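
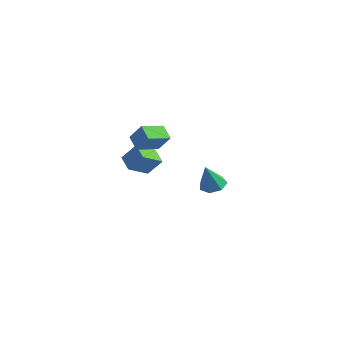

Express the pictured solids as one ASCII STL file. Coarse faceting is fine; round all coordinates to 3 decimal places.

solid 
facet normal 0.097 0.313 -0.945
outer loop
vertex 4.781 -0.839 2.775
vertex 4.083 -1.221 2.577
vertex 4.187 -0.452 2.842
endloop
endfacet
facet normal 0.461 0.593 0.661
outer loop
vertex 4.781 -0.839 2.775
vertex 4.187 -0.452 2.842
vertex 3.917 -1.759 4.203
endloop
endfacet
facet normal 0.096 0.313 -0.945
outer loop
vertex 4.187 -0.452 2.842
vertex 4.083 -1.221 2.577
vertex 3.515 -0.645 2.71
endloop
endfacet
facet normal -0.327 0.713 0.620
outer loop
vertex 4.187 -0.452 2.842
vertex 3.515 -0.645 2.71
vertex 3.917 -1.759 4.203
endloop
endfacet
facet normal 0.096 0.313 -0.945
outer loop
vertex 3.515 -0.645 2.71
vertex 4.083 -1.221 2.577
vertex 3.27 -1.271 2.478
endloop
endfacet
facet normal -0.896 0.205 0.394
outer loop
vertex 3.515 -0.645 2.71
vertex 3.27 -1.271 2.478
vertex 3.917 -1.759 4.203
endloop
endfacet
facet normal 0.096 0.312 -0.945
outer loop
vertex 3.27 -1.271 2.478
vertex 4.083 -1.221 2.577
vertex 3.637 -1.86 2.321
endloop
endfacet
facet normal -0.820 -0.552 0.152
outer loop
vertex 3.27 -1.271 2.478
vertex 3.637 -1.86 2.321
vertex 3.917 -1.759 4.203
endloop
endfacet
facet normal 0.095 0.312 -0.945
outer loop
vertex 3.637 -1.86 2.321
vertex 4.083 -1.221 2.577
vertex 4.34 -1.968 2.356
endloop
endfacet
facet normal -0.155 -0.985 0.076
outer loop
vertex 3.637 -1.86 2.321
vertex 4.34 -1.968 2.356
vertex 3.917 -1.759 4.203
endloop
endfacet
facet normal 0.096 0.313 -0.945
outer loop
vertex 4.34 -1.968 2.356
vertex 4.083 -1.221 2.577
vertex 4.848 -1.514 2.558
endloop
endfacet
facet normal 0.598 -0.769 0.224
outer loop
vertex 4.34 -1.968 2.356
vertex 4.848 -1.514 2.558
vertex 3.917 -1.759 4.203
endloop
endfacet
facet normal 0.097 0.313 -0.945
outer loop
vertex 4.848 -1.514 2.558
vertex 4.083 -1.221 2.577
vertex 4.781 -0.839 2.775
endloop
endfacet
facet normal 0.873 -0.069 0.484
outer loop
vertex 4.848 -1.514 2.558
vertex 4.781 -0.839 2.775
vertex 3.917 -1.759 4.203
endloop
endfacet
facet normal -0.568 -0.084 -0.819
outer loop
vertex -3.805 1.652 2.336
vertex -3.284 3.152 1.82
vertex -2.952 1.169 1.794
endloop
endfacet
facet normal -0.312 -0.898 0.310
outer loop
vertex -2.156 1.288 2.94
vertex -3.805 1.652 2.336
vertex -2.952 1.169 1.794
endloop
endfacet
facet normal -0.568 -0.084 -0.819
outer loop
vertex -2.952 1.169 1.794
vertex -3.284 3.152 1.82
vertex -2.431 2.669 1.278
endloop
endfacet
facet normal 0.761 -0.431 -0.484
outer loop
vertex -2.431 2.669 1.278
vertex -2.156 1.288 2.94
vertex -2.952 1.169 1.794
endloop
endfacet
facet normal -0.761 0.431 0.484
outer loop
vertex -3.805 1.652 2.336
vertex -2.488 3.271 2.966
vertex -3.284 3.152 1.82
endloop
endfacet
facet normal -0.312 -0.898 0.310
outer loop
vertex -3.009 1.771 3.482
vertex -3.805 1.652 2.336
vertex -2.156 1.288 2.94
endloop
endfacet
facet normal -0.761 0.431 0.484
outer loop
vertex -3.009 1.771 3.482
vertex -2.488 3.271 2.966
vertex -3.805 1.652 2.336
endloop
endfacet
facet normal 0.312 0.898 -0.310
outer loop
vertex -3.284 3.152 1.82
vertex -2.488 3.271 2.966
vertex -2.431 2.669 1.278
endloop
endfacet
facet normal 0.761 -0.431 -0.484
outer loop
vertex -1.635 2.788 2.424
vertex -2.156 1.288 2.94
vertex -2.431 2.669 1.278
endloop
endfacet
facet normal 0.312 0.898 -0.310
outer loop
vertex -2.431 2.669 1.278
vertex -2.488 3.271 2.966
vertex -1.635 2.788 2.424
endloop
endfacet
facet normal 0.568 0.084 0.819
outer loop
vertex -1.635 2.788 2.424
vertex -3.009 1.771 3.482
vertex -2.156 1.288 2.94
endloop
endfacet
facet normal 0.568 0.084 0.819
outer loop
vertex -2.488 3.271 2.966
vertex -3.009 1.771 3.482
vertex -1.635 2.788 2.424
endloop
endfacet
facet normal -0.533 -0.334 -0.777
outer loop
vertex -3.942 1.681 -0.535
vertex -4.892 2.279 -0.14
vertex -3.475 3.013 -1.428
endloop
endfacet
facet normal 0.798 -0.502 -0.332
outer loop
vertex -2.728 3.481 -0.34
vertex -3.942 1.681 -0.535
vertex -3.475 3.013 -1.428
endloop
endfacet
facet normal -0.533 -0.334 -0.777
outer loop
vertex -3.475 3.013 -1.428
vertex -4.892 2.279 -0.14
vertex -4.425 3.611 -1.033
endloop
endfacet
facet normal 0.280 0.797 -0.535
outer loop
vertex -4.425 3.611 -1.033
vertex -2.728 3.481 -0.34
vertex -3.475 3.013 -1.428
endloop
endfacet
facet normal -0.280 -0.797 0.535
outer loop
vertex -3.942 1.681 -0.535
vertex -4.145 2.747 0.948
vertex -4.892 2.279 -0.14
endloop
endfacet
facet normal 0.798 -0.502 -0.332
outer loop
vertex -3.195 2.149 0.553
vertex -3.942 1.681 -0.535
vertex -2.728 3.481 -0.34
endloop
endfacet
facet normal -0.280 -0.797 0.535
outer loop
vertex -3.195 2.149 0.553
vertex -4.145 2.747 0.948
vertex -3.942 1.681 -0.535
endloop
endfacet
facet normal -0.798 0.502 0.332
outer loop
vertex -4.892 2.279 -0.14
vertex -4.145 2.747 0.948
vertex -4.425 3.611 -1.033
endloop
endfacet
facet normal 0.280 0.797 -0.535
outer loop
vertex -3.678 4.079 0.055
vertex -2.728 3.481 -0.34
vertex -4.425 3.611 -1.033
endloop
endfacet
facet normal -0.798 0.502 0.332
outer loop
vertex -4.425 3.611 -1.033
vertex -4.145 2.747 0.948
vertex -3.678 4.079 0.055
endloop
endfacet
facet normal 0.533 0.334 0.777
outer loop
vertex -3.678 4.079 0.055
vertex -3.195 2.149 0.553
vertex -2.728 3.481 -0.34
endloop
endfacet
facet normal 0.533 0.334 0.777
outer loop
vertex -4.145 2.747 0.948
vertex -3.195 2.149 0.553
vertex -3.678 4.079 0.055
endloop
endfacet

endsolid


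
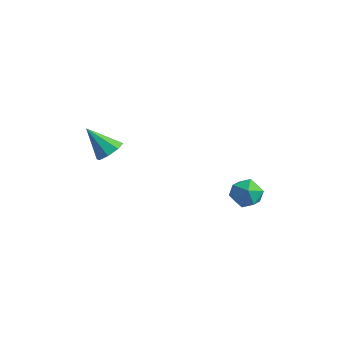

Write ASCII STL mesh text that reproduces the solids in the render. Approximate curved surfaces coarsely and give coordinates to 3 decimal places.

solid 
facet normal 0.600 0.292 -0.744
outer loop
vertex -2.236 -2.833 2.53
vertex -2.939 -2.772 1.987
vertex -2.522 -2.215 2.542
endloop
endfacet
facet normal 0.397 0.166 0.903
outer loop
vertex -2.236 -2.833 2.53
vertex -2.522 -2.215 2.542
vertex -4.121 -3.348 3.453
endloop
endfacet
facet normal 0.600 0.293 -0.745
outer loop
vertex -2.522 -2.215 2.542
vertex -2.939 -2.772 1.987
vertex -3.052 -1.923 2.23
endloop
endfacet
facet normal -0.060 0.676 0.735
outer loop
vertex -2.522 -2.215 2.542
vertex -3.052 -1.923 2.23
vertex -4.121 -3.348 3.453
endloop
endfacet
facet normal 0.601 0.293 -0.744
outer loop
vertex -3.052 -1.923 2.23
vertex -2.939 -2.772 1.987
vertex -3.515 -2.128 1.775
endloop
endfacet
facet normal -0.619 0.725 0.303
outer loop
vertex -3.052 -1.923 2.23
vertex -3.515 -2.128 1.775
vertex -4.121 -3.348 3.453
endloop
endfacet
facet normal 0.601 0.293 -0.744
outer loop
vertex -3.515 -2.128 1.775
vertex -2.939 -2.772 1.987
vertex -3.641 -2.71 1.444
endloop
endfacet
facet normal -0.949 0.283 -0.137
outer loop
vertex -3.515 -2.128 1.775
vertex -3.641 -2.71 1.444
vertex -4.121 -3.348 3.453
endloop
endfacet
facet normal 0.601 0.293 -0.744
outer loop
vertex -3.641 -2.71 1.444
vertex -2.939 -2.772 1.987
vertex -3.355 -3.328 1.432
endloop
endfacet
facet normal -0.859 -0.391 -0.330
outer loop
vertex -3.641 -2.71 1.444
vertex -3.355 -3.328 1.432
vertex -4.121 -3.348 3.453
endloop
endfacet
facet normal 0.601 0.293 -0.744
outer loop
vertex -3.355 -3.328 1.432
vertex -2.939 -2.772 1.987
vertex -2.825 -3.62 1.745
endloop
endfacet
facet normal -0.402 -0.902 -0.161
outer loop
vertex -3.355 -3.328 1.432
vertex -2.825 -3.62 1.745
vertex -4.121 -3.348 3.453
endloop
endfacet
facet normal 0.600 0.293 -0.744
outer loop
vertex -2.825 -3.62 1.745
vertex -2.939 -2.772 1.987
vertex -2.362 -3.415 2.199
endloop
endfacet
facet normal 0.156 -0.950 0.270
outer loop
vertex -2.825 -3.62 1.745
vertex -2.362 -3.415 2.199
vertex -4.121 -3.348 3.453
endloop
endfacet
facet normal 0.600 0.293 -0.744
outer loop
vertex -2.362 -3.415 2.199
vertex -2.939 -2.772 1.987
vertex -2.236 -2.833 2.53
endloop
endfacet
facet normal 0.487 -0.509 0.710
outer loop
vertex -2.362 -3.415 2.199
vertex -2.236 -2.833 2.53
vertex -4.121 -3.348 3.453
endloop
endfacet
facet normal 0.278 0.781 0.559
outer loop
vertex 3.624 1.563 0.476
vertex 3.66 0.967 1.29
vertex 4.481 1.087 0.715
endloop
endfacet
facet normal 0.506 0.855 -0.112
outer loop
vertex 3.624 1.563 0.476
vertex 4.481 1.087 0.715
vertex 4.183 1.137 -0.248
endloop
endfacet
facet normal -0.064 0.838 -0.542
outer loop
vertex 3.624 1.563 0.476
vertex 4.183 1.137 -0.248
vertex 3.178 1.047 -0.269
endloop
endfacet
facet normal -0.644 0.753 -0.136
outer loop
vertex 3.624 1.563 0.476
vertex 3.178 1.047 -0.269
vertex 2.855 0.942 0.682
endloop
endfacet
facet normal -0.434 0.718 0.545
outer loop
vertex 3.624 1.563 0.476
vertex 2.855 0.942 0.682
vertex 3.66 0.967 1.29
endloop
endfacet
facet normal 0.917 0.294 -0.269
outer loop
vertex 4.183 1.137 -0.248
vertex 4.481 1.087 0.715
vertex 4.565 0.278 0.118
endloop
endfacet
facet normal 0.548 0.174 0.818
outer loop
vertex 4.481 1.087 0.715
vertex 3.66 0.967 1.29
vertex 4.242 0.173 1.069
endloop
endfacet
facet normal -0.603 0.071 0.795
outer loop
vertex 3.66 0.967 1.29
vertex 2.855 0.942 0.682
vertex 3.237 0.083 1.048
endloop
endfacet
facet normal -0.943 0.128 -0.306
outer loop
vertex 2.855 0.942 0.682
vertex 3.178 1.047 -0.269
vertex 2.939 0.133 0.085
endloop
endfacet
facet normal -0.004 0.266 -0.964
outer loop
vertex 3.178 1.047 -0.269
vertex 4.183 1.137 -0.248
vertex 3.76 0.253 -0.49
endloop
endfacet
facet normal 0.644 -0.753 0.136
outer loop
vertex 3.796 -0.343 0.324
vertex 4.565 0.278 0.118
vertex 4.242 0.173 1.069
endloop
endfacet
facet normal 0.064 -0.838 0.542
outer loop
vertex 3.796 -0.343 0.324
vertex 4.242 0.173 1.069
vertex 3.237 0.083 1.048
endloop
endfacet
facet normal -0.506 -0.855 0.112
outer loop
vertex 3.796 -0.343 0.324
vertex 3.237 0.083 1.048
vertex 2.939 0.133 0.085
endloop
endfacet
facet normal -0.278 -0.781 -0.559
outer loop
vertex 3.796 -0.343 0.324
vertex 2.939 0.133 0.085
vertex 3.76 0.253 -0.49
endloop
endfacet
facet normal 0.434 -0.718 -0.545
outer loop
vertex 3.796 -0.343 0.324
vertex 3.76 0.253 -0.49
vertex 4.565 0.278 0.118
endloop
endfacet
facet normal 0.943 -0.128 0.306
outer loop
vertex 4.242 0.173 1.069
vertex 4.565 0.278 0.118
vertex 4.481 1.087 0.715
endloop
endfacet
facet normal 0.004 -0.266 0.964
outer loop
vertex 3.237 0.083 1.048
vertex 4.242 0.173 1.069
vertex 3.66 0.967 1.29
endloop
endfacet
facet normal -0.917 -0.294 0.269
outer loop
vertex 2.939 0.133 0.085
vertex 3.237 0.083 1.048
vertex 2.855 0.942 0.682
endloop
endfacet
facet normal -0.548 -0.174 -0.818
outer loop
vertex 3.76 0.253 -0.49
vertex 2.939 0.133 0.085
vertex 3.178 1.047 -0.269
endloop
endfacet
facet normal 0.603 -0.071 -0.795
outer loop
vertex 4.565 0.278 0.118
vertex 3.76 0.253 -0.49
vertex 4.183 1.137 -0.248
endloop
endfacet

endsolid


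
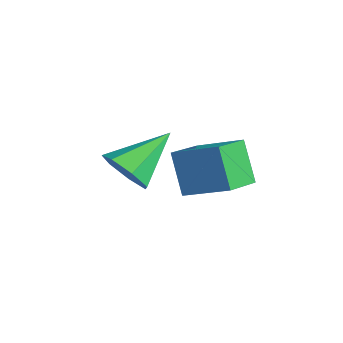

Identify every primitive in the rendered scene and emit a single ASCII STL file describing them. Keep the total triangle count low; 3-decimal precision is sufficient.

solid 
facet normal 0.205 -0.821 -0.534
outer loop
vertex -0.343 -0.356 2.588
vertex -1.188 -0.693 2.782
vertex -0.925 -0.161 2.065
endloop
endfacet
facet normal 0.529 0.796 -0.292
outer loop
vertex -0.343 -0.356 2.588
vertex -0.925 -0.161 2.065
vertex -1.592 0.933 3.838
endloop
endfacet
facet normal 0.205 -0.821 -0.534
outer loop
vertex -0.925 -0.161 2.065
vertex -1.188 -0.693 2.782
vertex -1.706 -0.367 2.082
endloop
endfacet
facet normal -0.221 0.791 -0.571
outer loop
vertex -0.925 -0.161 2.065
vertex -1.706 -0.367 2.082
vertex -1.592 0.933 3.838
endloop
endfacet
facet normal 0.204 -0.821 -0.533
outer loop
vertex -1.706 -0.367 2.082
vertex -1.188 -0.693 2.782
vertex -2.096 -0.817 2.626
endloop
endfacet
facet normal -0.863 0.431 -0.263
outer loop
vertex -1.706 -0.367 2.082
vertex -2.096 -0.817 2.626
vertex -1.592 0.933 3.838
endloop
endfacet
facet normal 0.204 -0.821 -0.534
outer loop
vertex -2.096 -0.817 2.626
vertex -1.188 -0.693 2.782
vertex -1.802 -1.174 3.287
endloop
endfacet
facet normal -0.916 -0.013 0.400
outer loop
vertex -2.096 -0.817 2.626
vertex -1.802 -1.174 3.287
vertex -1.592 0.933 3.838
endloop
endfacet
facet normal 0.204 -0.821 -0.533
outer loop
vertex -1.802 -1.174 3.287
vertex -1.188 -0.693 2.782
vertex -1.045 -1.168 3.568
endloop
endfacet
facet normal -0.339 -0.206 0.918
outer loop
vertex -1.802 -1.174 3.287
vertex -1.045 -1.168 3.568
vertex -1.592 0.933 3.838
endloop
endfacet
facet normal 0.205 -0.821 -0.533
outer loop
vertex -1.045 -1.168 3.568
vertex -1.188 -0.693 2.782
vertex -0.396 -0.804 3.257
endloop
endfacet
facet normal 0.433 -0.003 0.901
outer loop
vertex -1.045 -1.168 3.568
vertex -0.396 -0.804 3.257
vertex -1.592 0.933 3.838
endloop
endfacet
facet normal 0.205 -0.821 -0.533
outer loop
vertex -0.396 -0.804 3.257
vertex -1.188 -0.693 2.782
vertex -0.343 -0.356 2.588
endloop
endfacet
facet normal 0.820 0.443 0.362
outer loop
vertex -0.396 -0.804 3.257
vertex -0.343 -0.356 2.588
vertex -1.592 0.933 3.838
endloop
endfacet
facet normal -0.517 -0.001 0.856
outer loop
vertex -1.973 2.698 2.518
vertex -2.69 3.906 2.086
vertex -3.239 1.673 1.752
endloop
endfacet
facet normal 0.488 -0.822 0.294
outer loop
vertex -2.37 1.674 0.314
vertex -1.973 2.698 2.518
vertex -3.239 1.673 1.752
endloop
endfacet
facet normal -0.517 -0.001 0.856
outer loop
vertex -3.239 1.673 1.752
vertex -2.69 3.906 2.086
vertex -3.956 2.881 1.32
endloop
endfacet
facet normal -0.703 -0.570 -0.425
outer loop
vertex -3.956 2.881 1.32
vertex -2.37 1.674 0.314
vertex -3.239 1.673 1.752
endloop
endfacet
facet normal 0.703 0.570 0.425
outer loop
vertex -1.973 2.698 2.518
vertex -1.821 3.907 0.648
vertex -2.69 3.906 2.086
endloop
endfacet
facet normal 0.488 -0.822 0.294
outer loop
vertex -1.104 2.699 1.08
vertex -1.973 2.698 2.518
vertex -2.37 1.674 0.314
endloop
endfacet
facet normal 0.703 0.570 0.425
outer loop
vertex -1.104 2.699 1.08
vertex -1.821 3.907 0.648
vertex -1.973 2.698 2.518
endloop
endfacet
facet normal -0.488 0.822 -0.294
outer loop
vertex -2.69 3.906 2.086
vertex -1.821 3.907 0.648
vertex -3.956 2.881 1.32
endloop
endfacet
facet normal -0.703 -0.570 -0.425
outer loop
vertex -3.087 2.882 -0.118
vertex -2.37 1.674 0.314
vertex -3.956 2.881 1.32
endloop
endfacet
facet normal -0.488 0.822 -0.294
outer loop
vertex -3.956 2.881 1.32
vertex -1.821 3.907 0.648
vertex -3.087 2.882 -0.118
endloop
endfacet
facet normal 0.517 0.001 -0.856
outer loop
vertex -3.087 2.882 -0.118
vertex -1.104 2.699 1.08
vertex -2.37 1.674 0.314
endloop
endfacet
facet normal 0.517 0.001 -0.856
outer loop
vertex -1.821 3.907 0.648
vertex -1.104 2.699 1.08
vertex -3.087 2.882 -0.118
endloop
endfacet

endsolid


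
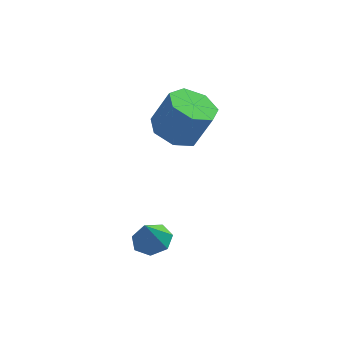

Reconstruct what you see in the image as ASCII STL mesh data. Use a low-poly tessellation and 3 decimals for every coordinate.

solid 
facet normal -0.420 0.030 -0.907
outer loop
vertex -1.155 1.387 -1.828
vertex -2.115 1.306 -1.386
vertex -1.564 2.183 -1.612
endloop
endfacet
facet normal 0.791 0.501 -0.350
outer loop
vertex -1.155 1.387 -1.828
vertex -1.564 2.183 -1.612
vertex -0.445 1.336 -0.295
endloop
endfacet
facet normal 0.791 0.502 -0.349
outer loop
vertex -0.445 1.336 -0.295
vertex -1.564 2.183 -1.612
vertex -0.854 2.131 -0.079
endloop
endfacet
facet normal 0.419 -0.031 0.907
outer loop
vertex -0.445 1.336 -0.295
vertex -0.854 2.131 -0.079
vertex -1.405 1.254 0.146
endloop
endfacet
facet normal -0.420 0.030 -0.907
outer loop
vertex -1.564 2.183 -1.612
vertex -2.115 1.306 -1.386
vertex -2.388 2.317 -1.226
endloop
endfacet
facet normal 0.145 0.989 -0.034
outer loop
vertex -1.564 2.183 -1.612
vertex -2.388 2.317 -1.226
vertex -0.854 2.131 -0.079
endloop
endfacet
facet normal 0.146 0.989 -0.035
outer loop
vertex -0.854 2.131 -0.079
vertex -2.388 2.317 -1.226
vertex -1.678 2.266 0.307
endloop
endfacet
facet normal 0.420 -0.031 0.907
outer loop
vertex -0.854 2.131 -0.079
vertex -1.678 2.266 0.307
vertex -1.405 1.254 0.146
endloop
endfacet
facet normal -0.420 0.030 -0.907
outer loop
vertex -2.388 2.317 -1.226
vertex -2.115 1.306 -1.386
vertex -3.006 1.69 -0.961
endloop
endfacet
facet normal -0.610 0.731 0.307
outer loop
vertex -2.388 2.317 -1.226
vertex -3.006 1.69 -0.961
vertex -1.678 2.266 0.307
endloop
endfacet
facet normal -0.610 0.731 0.307
outer loop
vertex -1.678 2.266 0.307
vertex -3.006 1.69 -0.961
vertex -2.296 1.639 0.572
endloop
endfacet
facet normal 0.420 -0.031 0.907
outer loop
vertex -1.678 2.266 0.307
vertex -2.296 1.639 0.572
vertex -1.405 1.254 0.146
endloop
endfacet
facet normal -0.420 0.031 -0.907
outer loop
vertex -3.006 1.69 -0.961
vertex -2.115 1.306 -1.386
vertex -2.954 0.774 -1.016
endloop
endfacet
facet normal -0.906 -0.076 0.417
outer loop
vertex -3.006 1.69 -0.961
vertex -2.954 0.774 -1.016
vertex -2.296 1.639 0.572
endloop
endfacet
facet normal -0.906 -0.076 0.417
outer loop
vertex -2.296 1.639 0.572
vertex -2.954 0.774 -1.016
vertex -2.244 0.722 0.517
endloop
endfacet
facet normal 0.420 -0.031 0.907
outer loop
vertex -2.296 1.639 0.572
vertex -2.244 0.722 0.517
vertex -1.405 1.254 0.146
endloop
endfacet
facet normal -0.419 0.030 -0.907
outer loop
vertex -2.954 0.774 -1.016
vertex -2.115 1.306 -1.386
vertex -2.269 0.258 -1.35
endloop
endfacet
facet normal -0.520 -0.827 0.213
outer loop
vertex -2.954 0.774 -1.016
vertex -2.269 0.258 -1.35
vertex -2.244 0.722 0.517
endloop
endfacet
facet normal -0.520 -0.827 0.213
outer loop
vertex -2.244 0.722 0.517
vertex -2.269 0.258 -1.35
vertex -1.559 0.206 0.183
endloop
endfacet
facet normal 0.420 -0.030 0.907
outer loop
vertex -2.244 0.722 0.517
vertex -1.559 0.206 0.183
vertex -1.405 1.254 0.146
endloop
endfacet
facet normal -0.421 0.031 -0.907
outer loop
vertex -2.269 0.258 -1.35
vertex -2.115 1.306 -1.386
vertex -1.469 0.531 -1.712
endloop
endfacet
facet normal 0.257 -0.954 -0.151
outer loop
vertex -2.269 0.258 -1.35
vertex -1.469 0.531 -1.712
vertex -1.559 0.206 0.183
endloop
endfacet
facet normal 0.257 -0.954 -0.151
outer loop
vertex -1.559 0.206 0.183
vertex -1.469 0.531 -1.712
vertex -0.759 0.479 -0.179
endloop
endfacet
facet normal 0.420 -0.030 0.907
outer loop
vertex -1.559 0.206 0.183
vertex -0.759 0.479 -0.179
vertex -1.405 1.254 0.146
endloop
endfacet
facet normal -0.420 0.031 -0.907
outer loop
vertex -1.469 0.531 -1.712
vertex -2.115 1.306 -1.386
vertex -1.155 1.387 -1.828
endloop
endfacet
facet normal 0.841 -0.363 -0.402
outer loop
vertex -1.469 0.531 -1.712
vertex -1.155 1.387 -1.828
vertex -0.759 0.479 -0.179
endloop
endfacet
facet normal 0.841 -0.363 -0.402
outer loop
vertex -0.759 0.479 -0.179
vertex -1.155 1.387 -1.828
vertex -0.445 1.336 -0.295
endloop
endfacet
facet normal 0.419 -0.031 0.907
outer loop
vertex -0.759 0.479 -0.179
vertex -0.445 1.336 -0.295
vertex -1.405 1.254 0.146
endloop
endfacet
facet normal 0.225 0.257 -0.940
outer loop
vertex -2.821 -3.785 -3.81
vertex -3.343 -3.193 -3.773
vertex -2.575 -3.185 -3.587
endloop
endfacet
facet normal 0.669 -0.484 0.564
outer loop
vertex -2.821 -3.785 -3.81
vertex -2.575 -3.185 -3.587
vertex -3.617 -3.507 -2.627
endloop
endfacet
facet normal 0.225 0.257 -0.940
outer loop
vertex -2.575 -3.185 -3.587
vertex -3.343 -3.193 -3.773
vertex -2.907 -2.591 -3.504
endloop
endfacet
facet normal 0.617 0.240 0.750
outer loop
vertex -2.575 -3.185 -3.587
vertex -2.907 -2.591 -3.504
vertex -3.617 -3.507 -2.627
endloop
endfacet
facet normal 0.225 0.257 -0.940
outer loop
vertex -2.907 -2.591 -3.504
vertex -3.343 -3.193 -3.773
vertex -3.568 -2.451 -3.624
endloop
endfacet
facet normal 0.013 0.686 0.727
outer loop
vertex -2.907 -2.591 -3.504
vertex -3.568 -2.451 -3.624
vertex -3.617 -3.507 -2.627
endloop
endfacet
facet normal 0.226 0.257 -0.940
outer loop
vertex -3.568 -2.451 -3.624
vertex -3.343 -3.193 -3.773
vertex -4.058 -2.869 -3.856
endloop
endfacet
facet normal -0.684 0.517 0.514
outer loop
vertex -3.568 -2.451 -3.624
vertex -4.058 -2.869 -3.856
vertex -3.617 -3.507 -2.627
endloop
endfacet
facet normal 0.226 0.258 -0.939
outer loop
vertex -4.058 -2.869 -3.856
vertex -3.343 -3.193 -3.773
vertex -4.01 -3.531 -4.026
endloop
endfacet
facet normal -0.953 -0.138 0.270
outer loop
vertex -4.058 -2.869 -3.856
vertex -4.01 -3.531 -4.026
vertex -3.617 -3.507 -2.627
endloop
endfacet
facet normal 0.225 0.258 -0.939
outer loop
vertex -4.01 -3.531 -4.026
vertex -3.343 -3.193 -3.773
vertex -3.459 -3.939 -4.006
endloop
endfacet
facet normal -0.590 -0.788 0.179
outer loop
vertex -4.01 -3.531 -4.026
vertex -3.459 -3.939 -4.006
vertex -3.617 -3.507 -2.627
endloop
endfacet
facet normal 0.226 0.258 -0.939
outer loop
vertex -3.459 -3.939 -4.006
vertex -3.343 -3.193 -3.773
vertex -2.821 -3.785 -3.81
endloop
endfacet
facet normal 0.132 -0.942 0.310
outer loop
vertex -3.459 -3.939 -4.006
vertex -2.821 -3.785 -3.81
vertex -3.617 -3.507 -2.627
endloop
endfacet

endsolid


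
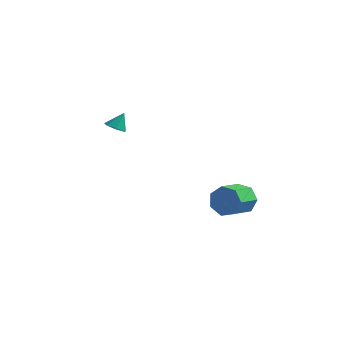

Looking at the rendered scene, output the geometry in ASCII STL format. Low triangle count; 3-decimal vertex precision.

solid 
facet normal 0.137 0.932 -0.337
outer loop
vertex 3.972 2.34 -0.172
vertex 3.519 2.116 -0.976
vertex 3.157 2.461 -0.169
endloop
endfacet
facet normal 0.053 0.333 0.941
outer loop
vertex 3.972 2.34 -0.172
vertex 3.157 2.461 -0.169
vertex 3.754 0.868 0.361
endloop
endfacet
facet normal 0.052 0.333 0.942
outer loop
vertex 3.754 0.868 0.361
vertex 3.157 2.461 -0.169
vertex 2.939 0.99 0.363
endloop
endfacet
facet normal -0.139 -0.931 0.337
outer loop
vertex 3.754 0.868 0.361
vertex 2.939 0.99 0.363
vertex 3.301 0.644 -0.444
endloop
endfacet
facet normal 0.138 0.932 -0.336
outer loop
vertex 3.157 2.461 -0.169
vertex 3.519 2.116 -0.976
vertex 2.614 2.323 -0.774
endloop
endfacet
facet normal -0.740 0.323 0.590
outer loop
vertex 3.157 2.461 -0.169
vertex 2.614 2.323 -0.774
vertex 2.939 0.99 0.363
endloop
endfacet
facet normal -0.740 0.323 0.590
outer loop
vertex 2.939 0.99 0.363
vertex 2.614 2.323 -0.774
vertex 2.396 0.851 -0.242
endloop
endfacet
facet normal -0.138 -0.931 0.338
outer loop
vertex 2.939 0.99 0.363
vertex 2.396 0.851 -0.242
vertex 3.301 0.644 -0.444
endloop
endfacet
facet normal 0.138 0.931 -0.338
outer loop
vertex 2.614 2.323 -0.774
vertex 3.519 2.116 -0.976
vertex 2.753 2.028 -1.531
endloop
endfacet
facet normal -0.976 0.070 -0.206
outer loop
vertex 2.614 2.323 -0.774
vertex 2.753 2.028 -1.531
vertex 2.396 0.851 -0.242
endloop
endfacet
facet normal -0.976 0.070 -0.206
outer loop
vertex 2.396 0.851 -0.242
vertex 2.753 2.028 -1.531
vertex 2.535 0.557 -0.999
endloop
endfacet
facet normal -0.138 -0.932 0.336
outer loop
vertex 2.396 0.851 -0.242
vertex 2.535 0.557 -0.999
vertex 3.301 0.644 -0.444
endloop
endfacet
facet normal 0.137 0.932 -0.337
outer loop
vertex 2.753 2.028 -1.531
vertex 3.519 2.116 -0.976
vertex 3.469 1.8 -1.871
endloop
endfacet
facet normal -0.477 -0.236 -0.847
outer loop
vertex 2.753 2.028 -1.531
vertex 3.469 1.8 -1.871
vertex 2.535 0.557 -0.999
endloop
endfacet
facet normal -0.476 -0.236 -0.847
outer loop
vertex 2.535 0.557 -0.999
vertex 3.469 1.8 -1.871
vertex 3.251 0.328 -1.338
endloop
endfacet
facet normal -0.138 -0.931 0.337
outer loop
vertex 2.535 0.557 -0.999
vertex 3.251 0.328 -1.338
vertex 3.301 0.644 -0.444
endloop
endfacet
facet normal 0.139 0.931 -0.337
outer loop
vertex 3.469 1.8 -1.871
vertex 3.519 2.116 -0.976
vertex 4.222 1.809 -1.536
endloop
endfacet
facet normal 0.382 -0.364 -0.849
outer loop
vertex 3.469 1.8 -1.871
vertex 4.222 1.809 -1.536
vertex 3.251 0.328 -1.338
endloop
endfacet
facet normal 0.381 -0.364 -0.850
outer loop
vertex 3.251 0.328 -1.338
vertex 4.222 1.809 -1.536
vertex 4.004 0.337 -1.004
endloop
endfacet
facet normal -0.138 -0.931 0.337
outer loop
vertex 3.251 0.328 -1.338
vertex 4.004 0.337 -1.004
vertex 3.301 0.644 -0.444
endloop
endfacet
facet normal 0.139 0.931 -0.337
outer loop
vertex 4.222 1.809 -1.536
vertex 3.519 2.116 -0.976
vertex 4.446 2.049 -0.78
endloop
endfacet
facet normal 0.952 -0.218 -0.213
outer loop
vertex 4.222 1.809 -1.536
vertex 4.446 2.049 -0.78
vertex 4.004 0.337 -1.004
endloop
endfacet
facet normal 0.952 -0.218 -0.213
outer loop
vertex 4.004 0.337 -1.004
vertex 4.446 2.049 -0.78
vertex 4.228 0.578 -0.248
endloop
endfacet
facet normal -0.138 -0.931 0.338
outer loop
vertex 4.004 0.337 -1.004
vertex 4.228 0.578 -0.248
vertex 3.301 0.644 -0.444
endloop
endfacet
facet normal 0.139 0.931 -0.338
outer loop
vertex 4.446 2.049 -0.78
vertex 3.519 2.116 -0.976
vertex 3.972 2.34 -0.172
endloop
endfacet
facet normal 0.806 0.092 0.585
outer loop
vertex 4.446 2.049 -0.78
vertex 3.972 2.34 -0.172
vertex 4.228 0.578 -0.248
endloop
endfacet
facet normal 0.807 0.092 0.584
outer loop
vertex 4.228 0.578 -0.248
vertex 3.972 2.34 -0.172
vertex 3.754 0.868 0.361
endloop
endfacet
facet normal -0.137 -0.932 0.337
outer loop
vertex 4.228 0.578 -0.248
vertex 3.754 0.868 0.361
vertex 3.301 0.644 -0.444
endloop
endfacet
facet normal -0.243 -0.481 -0.842
outer loop
vertex -3.195 1.194 2.899
vertex -3.51 1.702 2.7
vertex -2.904 1.555 2.609
endloop
endfacet
facet normal 0.830 -0.284 0.480
outer loop
vertex -3.195 1.194 2.899
vertex -2.904 1.555 2.609
vertex -3.25 2.218 3.6
endloop
endfacet
facet normal -0.243 -0.482 -0.842
outer loop
vertex -2.904 1.555 2.609
vertex -3.51 1.702 2.7
vertex -3.069 2.026 2.387
endloop
endfacet
facet normal 0.928 0.363 0.081
outer loop
vertex -2.904 1.555 2.609
vertex -3.069 2.026 2.387
vertex -3.25 2.218 3.6
endloop
endfacet
facet normal -0.243 -0.482 -0.842
outer loop
vertex -3.069 2.026 2.387
vertex -3.51 1.702 2.7
vertex -3.566 2.254 2.4
endloop
endfacet
facet normal 0.414 0.907 -0.082
outer loop
vertex -3.069 2.026 2.387
vertex -3.566 2.254 2.4
vertex -3.25 2.218 3.6
endloop
endfacet
facet normal -0.243 -0.482 -0.842
outer loop
vertex -3.566 2.254 2.4
vertex -3.51 1.702 2.7
vertex -4.021 2.066 2.639
endloop
endfacet
facet normal -0.327 0.938 0.114
outer loop
vertex -3.566 2.254 2.4
vertex -4.021 2.066 2.639
vertex -3.25 2.218 3.6
endloop
endfacet
facet normal -0.242 -0.481 -0.842
outer loop
vertex -4.021 2.066 2.639
vertex -3.51 1.702 2.7
vertex -4.091 1.604 2.923
endloop
endfacet
facet normal -0.736 0.432 0.522
outer loop
vertex -4.021 2.066 2.639
vertex -4.091 1.604 2.923
vertex -3.25 2.218 3.6
endloop
endfacet
facet normal -0.242 -0.481 -0.842
outer loop
vertex -4.091 1.604 2.923
vertex -3.51 1.702 2.7
vertex -3.723 1.216 3.039
endloop
endfacet
facet normal -0.504 -0.229 0.833
outer loop
vertex -4.091 1.604 2.923
vertex -3.723 1.216 3.039
vertex -3.25 2.218 3.6
endloop
endfacet
facet normal -0.243 -0.481 -0.842
outer loop
vertex -3.723 1.216 3.039
vertex -3.51 1.702 2.7
vertex -3.195 1.194 2.899
endloop
endfacet
facet normal 0.193 -0.547 0.814
outer loop
vertex -3.723 1.216 3.039
vertex -3.195 1.194 2.899
vertex -3.25 2.218 3.6
endloop
endfacet

endsolid


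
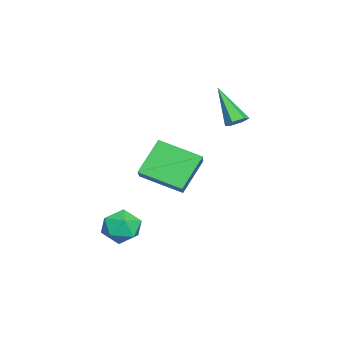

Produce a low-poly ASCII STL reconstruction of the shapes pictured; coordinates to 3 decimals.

solid 
facet normal 0.449 0.477 -0.756
outer loop
vertex 0.335 1.345 1.211
vertex -0.138 1.478 1.014
vertex 0.105 1.798 1.36
endloop
endfacet
facet normal 0.659 0.089 0.746
outer loop
vertex 0.335 1.345 1.211
vertex 0.105 1.798 1.36
vertex -1.022 0.542 2.506
endloop
endfacet
facet normal 0.449 0.476 -0.756
outer loop
vertex 0.105 1.798 1.36
vertex -0.138 1.478 1.014
vertex -0.369 1.932 1.163
endloop
endfacet
facet normal -0.087 0.713 0.696
outer loop
vertex 0.105 1.798 1.36
vertex -0.369 1.932 1.163
vertex -1.022 0.542 2.506
endloop
endfacet
facet normal 0.448 0.476 -0.757
outer loop
vertex -0.369 1.932 1.163
vertex -0.138 1.478 1.014
vertex -0.612 1.612 0.818
endloop
endfacet
facet normal -0.849 0.515 0.120
outer loop
vertex -0.369 1.932 1.163
vertex -0.612 1.612 0.818
vertex -1.022 0.542 2.506
endloop
endfacet
facet normal 0.448 0.475 -0.757
outer loop
vertex -0.612 1.612 0.818
vertex -0.138 1.478 1.014
vertex -0.382 1.158 0.669
endloop
endfacet
facet normal -0.863 -0.305 -0.403
outer loop
vertex -0.612 1.612 0.818
vertex -0.382 1.158 0.669
vertex -1.022 0.542 2.506
endloop
endfacet
facet normal 0.448 0.475 -0.757
outer loop
vertex -0.382 1.158 0.669
vertex -0.138 1.478 1.014
vertex 0.092 1.025 0.866
endloop
endfacet
facet normal -0.115 -0.929 -0.352
outer loop
vertex -0.382 1.158 0.669
vertex 0.092 1.025 0.866
vertex -1.022 0.542 2.506
endloop
endfacet
facet normal 0.449 0.475 -0.757
outer loop
vertex 0.092 1.025 0.866
vertex -0.138 1.478 1.014
vertex 0.335 1.345 1.211
endloop
endfacet
facet normal 0.645 -0.731 0.223
outer loop
vertex 0.092 1.025 0.866
vertex 0.335 1.345 1.211
vertex -1.022 0.542 2.506
endloop
endfacet
facet normal -0.617 0.527 0.584
outer loop
vertex 2.915 -2.224 -3.251
vertex 3.402 -2.458 -2.526
vertex 3.608 -1.707 -2.986
endloop
endfacet
facet normal -0.579 0.812 -0.069
outer loop
vertex 2.915 -2.224 -3.251
vertex 3.608 -1.707 -2.986
vertex 3.479 -1.874 -3.865
endloop
endfacet
facet normal -0.782 0.314 -0.539
outer loop
vertex 2.915 -2.224 -3.251
vertex 3.479 -1.874 -3.865
vertex 3.193 -2.728 -3.948
endloop
endfacet
facet normal -0.944 -0.279 -0.175
outer loop
vertex 2.915 -2.224 -3.251
vertex 3.193 -2.728 -3.948
vertex 3.146 -3.089 -3.12
endloop
endfacet
facet normal -0.842 -0.146 0.519
outer loop
vertex 2.915 -2.224 -3.251
vertex 3.146 -3.089 -3.12
vertex 3.402 -2.458 -2.526
endloop
endfacet
facet normal 0.103 0.974 -0.200
outer loop
vertex 3.479 -1.874 -3.865
vertex 3.608 -1.707 -2.986
vertex 4.314 -1.891 -3.52
endloop
endfacet
facet normal 0.042 0.513 0.857
outer loop
vertex 3.608 -1.707 -2.986
vertex 3.402 -2.458 -2.526
vertex 4.267 -2.252 -2.692
endloop
endfacet
facet normal -0.322 -0.576 0.751
outer loop
vertex 3.402 -2.458 -2.526
vertex 3.146 -3.089 -3.12
vertex 3.981 -3.106 -2.775
endloop
endfacet
facet normal -0.487 -0.790 -0.372
outer loop
vertex 3.146 -3.089 -3.12
vertex 3.193 -2.728 -3.948
vertex 3.852 -3.273 -3.654
endloop
endfacet
facet normal -0.224 0.168 -0.960
outer loop
vertex 3.193 -2.728 -3.948
vertex 3.479 -1.874 -3.865
vertex 4.058 -2.522 -4.114
endloop
endfacet
facet normal 0.944 0.279 0.175
outer loop
vertex 4.545 -2.756 -3.389
vertex 4.314 -1.891 -3.52
vertex 4.267 -2.252 -2.692
endloop
endfacet
facet normal 0.782 -0.314 0.539
outer loop
vertex 4.545 -2.756 -3.389
vertex 4.267 -2.252 -2.692
vertex 3.981 -3.106 -2.775
endloop
endfacet
facet normal 0.579 -0.812 0.069
outer loop
vertex 4.545 -2.756 -3.389
vertex 3.981 -3.106 -2.775
vertex 3.852 -3.273 -3.654
endloop
endfacet
facet normal 0.617 -0.527 -0.584
outer loop
vertex 4.545 -2.756 -3.389
vertex 3.852 -3.273 -3.654
vertex 4.058 -2.522 -4.114
endloop
endfacet
facet normal 0.842 0.146 -0.519
outer loop
vertex 4.545 -2.756 -3.389
vertex 4.058 -2.522 -4.114
vertex 4.314 -1.891 -3.52
endloop
endfacet
facet normal 0.487 0.790 0.372
outer loop
vertex 4.267 -2.252 -2.692
vertex 4.314 -1.891 -3.52
vertex 3.608 -1.707 -2.986
endloop
endfacet
facet normal 0.224 -0.168 0.960
outer loop
vertex 3.981 -3.106 -2.775
vertex 4.267 -2.252 -2.692
vertex 3.402 -2.458 -2.526
endloop
endfacet
facet normal -0.103 -0.974 0.200
outer loop
vertex 3.852 -3.273 -3.654
vertex 3.981 -3.106 -2.775
vertex 3.146 -3.089 -3.12
endloop
endfacet
facet normal -0.042 -0.513 -0.857
outer loop
vertex 4.058 -2.522 -4.114
vertex 3.852 -3.273 -3.654
vertex 3.193 -2.728 -3.948
endloop
endfacet
facet normal 0.322 0.576 -0.751
outer loop
vertex 4.314 -1.891 -3.52
vertex 4.058 -2.522 -4.114
vertex 3.479 -1.874 -3.865
endloop
endfacet
facet normal -0.583 0.346 0.735
outer loop
vertex 2.28 -1.231 0.628
vertex 3.26 -1.096 1.342
vertex 2.509 0.53 -0.02
endloop
endfacet
facet normal -0.804 -0.111 -0.584
outer loop
vertex 3.54 -0.084 -1.322
vertex 2.28 -1.231 0.628
vertex 2.509 0.53 -0.02
endloop
endfacet
facet normal -0.582 0.347 0.735
outer loop
vertex 2.509 0.53 -0.02
vertex 3.26 -1.096 1.342
vertex 3.49 0.665 0.693
endloop
endfacet
facet normal 0.121 0.931 -0.343
outer loop
vertex 3.49 0.665 0.693
vertex 3.54 -0.084 -1.322
vertex 2.509 0.53 -0.02
endloop
endfacet
facet normal -0.122 -0.931 0.343
outer loop
vertex 2.28 -1.231 0.628
vertex 4.291 -1.71 0.04
vertex 3.26 -1.096 1.342
endloop
endfacet
facet normal -0.804 -0.110 -0.584
outer loop
vertex 3.31 -1.845 -0.673
vertex 2.28 -1.231 0.628
vertex 3.54 -0.084 -1.322
endloop
endfacet
facet normal -0.121 -0.931 0.343
outer loop
vertex 3.31 -1.845 -0.673
vertex 4.291 -1.71 0.04
vertex 2.28 -1.231 0.628
endloop
endfacet
facet normal 0.804 0.110 0.584
outer loop
vertex 3.26 -1.096 1.342
vertex 4.291 -1.71 0.04
vertex 3.49 0.665 0.693
endloop
endfacet
facet normal 0.122 0.931 -0.343
outer loop
vertex 4.52 0.051 -0.608
vertex 3.54 -0.084 -1.322
vertex 3.49 0.665 0.693
endloop
endfacet
facet normal 0.804 0.110 0.584
outer loop
vertex 3.49 0.665 0.693
vertex 4.291 -1.71 0.04
vertex 4.52 0.051 -0.608
endloop
endfacet
facet normal 0.583 -0.347 -0.735
outer loop
vertex 4.52 0.051 -0.608
vertex 3.31 -1.845 -0.673
vertex 3.54 -0.084 -1.322
endloop
endfacet
facet normal 0.582 -0.346 -0.736
outer loop
vertex 4.291 -1.71 0.04
vertex 3.31 -1.845 -0.673
vertex 4.52 0.051 -0.608
endloop
endfacet

endsolid


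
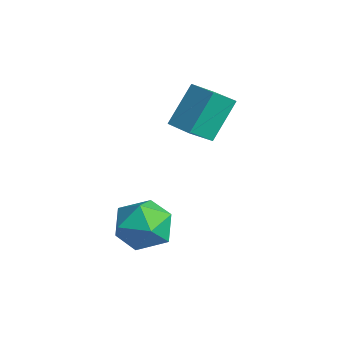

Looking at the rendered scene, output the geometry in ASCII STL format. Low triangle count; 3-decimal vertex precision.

solid 
facet normal -0.734 0.679 -0.023
outer loop
vertex 2.068 0.402 -1.908
vertex 1.256 -0.478 -1.965
vertex 1.611 -0.058 -0.9
endloop
endfacet
facet normal -0.172 0.923 0.344
outer loop
vertex 2.068 0.402 -1.908
vertex 1.611 -0.058 -0.9
vertex 2.783 0.186 -0.97
endloop
endfacet
facet normal 0.395 0.914 -0.090
outer loop
vertex 2.068 0.402 -1.908
vertex 2.783 0.186 -0.97
vertex 3.152 -0.083 -2.078
endloop
endfacet
facet normal 0.184 0.664 -0.725
outer loop
vertex 2.068 0.402 -1.908
vertex 3.152 -0.083 -2.078
vertex 2.208 -0.493 -2.693
endloop
endfacet
facet normal -0.514 0.519 -0.683
outer loop
vertex 2.068 0.402 -1.908
vertex 2.208 -0.493 -2.693
vertex 1.256 -0.478 -1.965
endloop
endfacet
facet normal -0.046 0.471 0.881
outer loop
vertex 2.783 0.186 -0.97
vertex 1.611 -0.058 -0.9
vertex 2.412 -0.827 -0.447
endloop
endfacet
facet normal -0.955 0.076 0.288
outer loop
vertex 1.611 -0.058 -0.9
vertex 1.256 -0.478 -1.965
vertex 1.468 -1.237 -1.062
endloop
endfacet
facet normal -0.599 -0.183 -0.780
outer loop
vertex 1.256 -0.478 -1.965
vertex 2.208 -0.493 -2.693
vertex 1.837 -1.506 -2.17
endloop
endfacet
facet normal 0.529 0.052 -0.847
outer loop
vertex 2.208 -0.493 -2.693
vertex 3.152 -0.083 -2.078
vertex 3.009 -1.262 -2.24
endloop
endfacet
facet normal 0.871 0.457 0.179
outer loop
vertex 3.152 -0.083 -2.078
vertex 2.783 0.186 -0.97
vertex 3.364 -0.842 -1.175
endloop
endfacet
facet normal -0.184 -0.664 0.725
outer loop
vertex 2.552 -1.722 -1.232
vertex 2.412 -0.827 -0.447
vertex 1.468 -1.237 -1.062
endloop
endfacet
facet normal -0.395 -0.914 0.090
outer loop
vertex 2.552 -1.722 -1.232
vertex 1.468 -1.237 -1.062
vertex 1.837 -1.506 -2.17
endloop
endfacet
facet normal 0.172 -0.923 -0.344
outer loop
vertex 2.552 -1.722 -1.232
vertex 1.837 -1.506 -2.17
vertex 3.009 -1.262 -2.24
endloop
endfacet
facet normal 0.734 -0.679 0.023
outer loop
vertex 2.552 -1.722 -1.232
vertex 3.009 -1.262 -2.24
vertex 3.364 -0.842 -1.175
endloop
endfacet
facet normal 0.514 -0.519 0.683
outer loop
vertex 2.552 -1.722 -1.232
vertex 3.364 -0.842 -1.175
vertex 2.412 -0.827 -0.447
endloop
endfacet
facet normal -0.529 -0.052 0.847
outer loop
vertex 1.468 -1.237 -1.062
vertex 2.412 -0.827 -0.447
vertex 1.611 -0.058 -0.9
endloop
endfacet
facet normal -0.871 -0.457 -0.179
outer loop
vertex 1.837 -1.506 -2.17
vertex 1.468 -1.237 -1.062
vertex 1.256 -0.478 -1.965
endloop
endfacet
facet normal 0.046 -0.471 -0.881
outer loop
vertex 3.009 -1.262 -2.24
vertex 1.837 -1.506 -2.17
vertex 2.208 -0.493 -2.693
endloop
endfacet
facet normal 0.955 -0.076 -0.288
outer loop
vertex 3.364 -0.842 -1.175
vertex 3.009 -1.262 -2.24
vertex 3.152 -0.083 -2.078
endloop
endfacet
facet normal 0.599 0.183 0.780
outer loop
vertex 2.412 -0.827 -0.447
vertex 3.364 -0.842 -1.175
vertex 2.783 0.186 -0.97
endloop
endfacet
facet normal -0.973 -0.209 -0.096
outer loop
vertex -0.963 1.78 1.1
vertex -1.362 2.911 2.687
vertex -1.104 2.782 0.35
endloop
endfacet
facet normal 0.201 -0.569 -0.798
outer loop
vertex 0.142 3.049 0.473
vertex -0.963 1.78 1.1
vertex -1.104 2.782 0.35
endloop
endfacet
facet normal -0.973 -0.208 -0.096
outer loop
vertex -1.104 2.782 0.35
vertex -1.362 2.911 2.687
vertex -1.503 3.914 1.938
endloop
endfacet
facet normal -0.112 0.796 -0.595
outer loop
vertex -1.503 3.914 1.938
vertex 0.142 3.049 0.473
vertex -1.104 2.782 0.35
endloop
endfacet
facet normal 0.112 -0.796 0.595
outer loop
vertex -0.963 1.78 1.1
vertex -0.116 3.178 2.81
vertex -1.362 2.911 2.687
endloop
endfacet
facet normal 0.199 -0.568 -0.798
outer loop
vertex 0.283 2.046 1.222
vertex -0.963 1.78 1.1
vertex 0.142 3.049 0.473
endloop
endfacet
facet normal 0.112 -0.796 0.595
outer loop
vertex 0.283 2.046 1.222
vertex -0.116 3.178 2.81
vertex -0.963 1.78 1.1
endloop
endfacet
facet normal -0.201 0.568 0.798
outer loop
vertex -1.362 2.911 2.687
vertex -0.116 3.178 2.81
vertex -1.503 3.914 1.938
endloop
endfacet
facet normal -0.112 0.796 -0.595
outer loop
vertex -0.257 4.18 2.06
vertex 0.142 3.049 0.473
vertex -1.503 3.914 1.938
endloop
endfacet
facet normal -0.200 0.569 0.798
outer loop
vertex -1.503 3.914 1.938
vertex -0.116 3.178 2.81
vertex -0.257 4.18 2.06
endloop
endfacet
facet normal 0.973 0.209 0.096
outer loop
vertex -0.257 4.18 2.06
vertex 0.283 2.046 1.222
vertex 0.142 3.049 0.473
endloop
endfacet
facet normal 0.973 0.209 0.096
outer loop
vertex -0.116 3.178 2.81
vertex 0.283 2.046 1.222
vertex -0.257 4.18 2.06
endloop
endfacet

endsolid


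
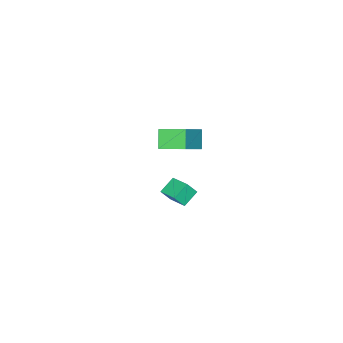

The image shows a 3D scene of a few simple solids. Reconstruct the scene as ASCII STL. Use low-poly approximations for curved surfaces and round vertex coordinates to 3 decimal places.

solid 
facet normal -0.485 0.773 0.409
outer loop
vertex 0.228 1.709 4.497
vertex 0.705 2.485 3.598
vertex -0.998 1.417 3.595
endloop
endfacet
facet normal -0.373 -0.606 0.703
outer loop
vertex -0.105 -0.005 2.842
vertex 0.228 1.709 4.497
vertex -0.998 1.417 3.595
endloop
endfacet
facet normal -0.485 0.773 0.409
outer loop
vertex -0.998 1.417 3.595
vertex 0.705 2.485 3.598
vertex -0.521 2.193 2.696
endloop
endfacet
facet normal -0.791 -0.188 -0.582
outer loop
vertex -0.521 2.193 2.696
vertex -0.105 -0.005 2.842
vertex -0.998 1.417 3.595
endloop
endfacet
facet normal 0.791 0.188 0.582
outer loop
vertex 0.228 1.709 4.497
vertex 1.598 1.063 2.845
vertex 0.705 2.485 3.598
endloop
endfacet
facet normal -0.373 -0.606 0.703
outer loop
vertex 1.121 0.287 3.744
vertex 0.228 1.709 4.497
vertex -0.105 -0.005 2.842
endloop
endfacet
facet normal 0.791 0.188 0.582
outer loop
vertex 1.121 0.287 3.744
vertex 1.598 1.063 2.845
vertex 0.228 1.709 4.497
endloop
endfacet
facet normal 0.373 0.606 -0.703
outer loop
vertex 0.705 2.485 3.598
vertex 1.598 1.063 2.845
vertex -0.521 2.193 2.696
endloop
endfacet
facet normal -0.791 -0.188 -0.582
outer loop
vertex 0.372 0.771 1.943
vertex -0.105 -0.005 2.842
vertex -0.521 2.193 2.696
endloop
endfacet
facet normal 0.373 0.606 -0.703
outer loop
vertex -0.521 2.193 2.696
vertex 1.598 1.063 2.845
vertex 0.372 0.771 1.943
endloop
endfacet
facet normal 0.485 -0.773 -0.409
outer loop
vertex 0.372 0.771 1.943
vertex 1.121 0.287 3.744
vertex -0.105 -0.005 2.842
endloop
endfacet
facet normal 0.485 -0.773 -0.409
outer loop
vertex 1.598 1.063 2.845
vertex 1.121 0.287 3.744
vertex 0.372 0.771 1.943
endloop
endfacet
facet normal -0.520 0.371 -0.769
outer loop
vertex -1.447 -1.326 -4.438
vertex -1.471 0.235 -3.669
vertex -0.422 -1.037 -4.991
endloop
endfacet
facet normal 0.014 -0.897 -0.442
outer loop
vertex 0.051 -1.375 -4.291
vertex -1.447 -1.326 -4.438
vertex -0.422 -1.037 -4.991
endloop
endfacet
facet normal -0.520 0.371 -0.770
outer loop
vertex -0.422 -1.037 -4.991
vertex -1.471 0.235 -3.669
vertex -0.446 0.523 -4.222
endloop
endfacet
facet normal 0.854 0.240 -0.461
outer loop
vertex -0.446 0.523 -4.222
vertex 0.051 -1.375 -4.291
vertex -0.422 -1.037 -4.991
endloop
endfacet
facet normal -0.854 -0.240 0.461
outer loop
vertex -1.447 -1.326 -4.438
vertex -0.998 -0.103 -2.969
vertex -1.471 0.235 -3.669
endloop
endfacet
facet normal 0.014 -0.897 -0.441
outer loop
vertex -0.974 -1.663 -3.738
vertex -1.447 -1.326 -4.438
vertex 0.051 -1.375 -4.291
endloop
endfacet
facet normal -0.854 -0.241 0.461
outer loop
vertex -0.974 -1.663 -3.738
vertex -0.998 -0.103 -2.969
vertex -1.447 -1.326 -4.438
endloop
endfacet
facet normal -0.013 0.897 0.442
outer loop
vertex -1.471 0.235 -3.669
vertex -0.998 -0.103 -2.969
vertex -0.446 0.523 -4.222
endloop
endfacet
facet normal 0.854 0.240 -0.461
outer loop
vertex 0.027 0.186 -3.522
vertex 0.051 -1.375 -4.291
vertex -0.446 0.523 -4.222
endloop
endfacet
facet normal -0.015 0.897 0.442
outer loop
vertex -0.446 0.523 -4.222
vertex -0.998 -0.103 -2.969
vertex 0.027 0.186 -3.522
endloop
endfacet
facet normal 0.520 -0.371 0.770
outer loop
vertex 0.027 0.186 -3.522
vertex -0.974 -1.663 -3.738
vertex 0.051 -1.375 -4.291
endloop
endfacet
facet normal 0.520 -0.371 0.769
outer loop
vertex -0.998 -0.103 -2.969
vertex -0.974 -1.663 -3.738
vertex 0.027 0.186 -3.522
endloop
endfacet

endsolid


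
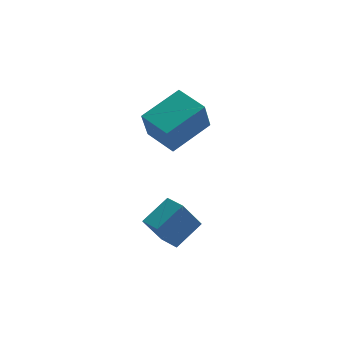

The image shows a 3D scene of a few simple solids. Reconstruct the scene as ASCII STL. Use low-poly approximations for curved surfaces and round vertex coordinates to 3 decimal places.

solid 
facet normal -0.568 0.801 0.188
outer loop
vertex -1.129 -1.547 2.612
vertex 0.558 -0.528 3.365
vertex -0.799 -0.95 1.066
endloop
endfacet
facet normal -0.799 -0.483 -0.357
outer loop
vertex 0.082 -2.192 0.775
vertex -1.129 -1.547 2.612
vertex -0.799 -0.95 1.066
endloop
endfacet
facet normal -0.568 0.801 0.188
outer loop
vertex -0.799 -0.95 1.066
vertex 0.558 -0.528 3.365
vertex 0.888 0.069 1.819
endloop
endfacet
facet normal 0.195 0.353 -0.915
outer loop
vertex 0.888 0.069 1.819
vertex 0.082 -2.192 0.775
vertex -0.799 -0.95 1.066
endloop
endfacet
facet normal -0.195 -0.353 0.915
outer loop
vertex -1.129 -1.547 2.612
vertex 1.439 -1.77 3.074
vertex 0.558 -0.528 3.365
endloop
endfacet
facet normal -0.799 -0.483 -0.357
outer loop
vertex -0.248 -2.789 2.321
vertex -1.129 -1.547 2.612
vertex 0.082 -2.192 0.775
endloop
endfacet
facet normal -0.195 -0.353 0.915
outer loop
vertex -0.248 -2.789 2.321
vertex 1.439 -1.77 3.074
vertex -1.129 -1.547 2.612
endloop
endfacet
facet normal 0.799 0.483 0.357
outer loop
vertex 0.558 -0.528 3.365
vertex 1.439 -1.77 3.074
vertex 0.888 0.069 1.819
endloop
endfacet
facet normal 0.195 0.353 -0.915
outer loop
vertex 1.769 -1.173 1.528
vertex 0.082 -2.192 0.775
vertex 0.888 0.069 1.819
endloop
endfacet
facet normal 0.799 0.483 0.357
outer loop
vertex 0.888 0.069 1.819
vertex 1.439 -1.77 3.074
vertex 1.769 -1.173 1.528
endloop
endfacet
facet normal 0.568 -0.801 -0.188
outer loop
vertex 1.769 -1.173 1.528
vertex -0.248 -2.789 2.321
vertex 0.082 -2.192 0.775
endloop
endfacet
facet normal 0.568 -0.801 -0.188
outer loop
vertex 1.439 -1.77 3.074
vertex -0.248 -2.789 2.321
vertex 1.769 -1.173 1.528
endloop
endfacet
facet normal -0.501 -0.114 0.858
outer loop
vertex 0.214 -4.088 -1.185
vertex -0.283 -3.167 -1.353
vertex -0.914 -4.834 -1.943
endloop
endfacet
facet normal 0.468 -0.869 0.158
outer loop
vertex -0.117 -4.653 -3.307
vertex 0.214 -4.088 -1.185
vertex -0.914 -4.834 -1.943
endloop
endfacet
facet normal -0.501 -0.114 0.858
outer loop
vertex -0.914 -4.834 -1.943
vertex -0.283 -3.167 -1.353
vertex -1.411 -3.913 -2.111
endloop
endfacet
facet normal -0.727 -0.482 -0.489
outer loop
vertex -1.411 -3.913 -2.111
vertex -0.117 -4.653 -3.307
vertex -0.914 -4.834 -1.943
endloop
endfacet
facet normal 0.727 0.482 0.489
outer loop
vertex 0.214 -4.088 -1.185
vertex 0.514 -2.986 -2.717
vertex -0.283 -3.167 -1.353
endloop
endfacet
facet normal 0.468 -0.869 0.158
outer loop
vertex 1.011 -3.907 -2.549
vertex 0.214 -4.088 -1.185
vertex -0.117 -4.653 -3.307
endloop
endfacet
facet normal 0.727 0.482 0.489
outer loop
vertex 1.011 -3.907 -2.549
vertex 0.514 -2.986 -2.717
vertex 0.214 -4.088 -1.185
endloop
endfacet
facet normal -0.468 0.869 -0.158
outer loop
vertex -0.283 -3.167 -1.353
vertex 0.514 -2.986 -2.717
vertex -1.411 -3.913 -2.111
endloop
endfacet
facet normal -0.727 -0.482 -0.489
outer loop
vertex -0.614 -3.732 -3.475
vertex -0.117 -4.653 -3.307
vertex -1.411 -3.913 -2.111
endloop
endfacet
facet normal -0.468 0.869 -0.158
outer loop
vertex -1.411 -3.913 -2.111
vertex 0.514 -2.986 -2.717
vertex -0.614 -3.732 -3.475
endloop
endfacet
facet normal 0.501 0.114 -0.858
outer loop
vertex -0.614 -3.732 -3.475
vertex 1.011 -3.907 -2.549
vertex -0.117 -4.653 -3.307
endloop
endfacet
facet normal 0.501 0.114 -0.858
outer loop
vertex 0.514 -2.986 -2.717
vertex 1.011 -3.907 -2.549
vertex -0.614 -3.732 -3.475
endloop
endfacet

endsolid


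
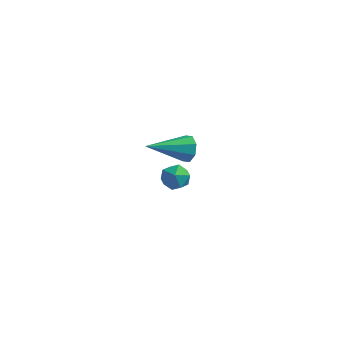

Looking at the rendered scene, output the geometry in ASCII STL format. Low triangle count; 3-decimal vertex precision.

solid 
facet normal 0.599 0.719 -0.353
outer loop
vertex 4.248 -1.195 3.757
vertex 3.839 -1.083 3.291
vertex 3.92 -0.863 3.876
endloop
endfacet
facet normal 0.217 -0.132 0.967
outer loop
vertex 4.248 -1.195 3.757
vertex 3.92 -0.863 3.876
vertex 2.761 -2.377 3.929
endloop
endfacet
facet normal 0.598 0.719 -0.353
outer loop
vertex 3.92 -0.863 3.876
vertex 3.839 -1.083 3.291
vertex 3.544 -0.66 3.653
endloop
endfacet
facet normal -0.358 0.305 0.882
outer loop
vertex 3.92 -0.863 3.876
vertex 3.544 -0.66 3.653
vertex 2.761 -2.377 3.929
endloop
endfacet
facet normal 0.598 0.719 -0.353
outer loop
vertex 3.544 -0.66 3.653
vertex 3.839 -1.083 3.291
vertex 3.341 -0.705 3.218
endloop
endfacet
facet normal -0.832 0.435 0.343
outer loop
vertex 3.544 -0.66 3.653
vertex 3.341 -0.705 3.218
vertex 2.761 -2.377 3.929
endloop
endfacet
facet normal 0.598 0.719 -0.354
outer loop
vertex 3.341 -0.705 3.218
vertex 3.839 -1.083 3.291
vertex 3.429 -0.971 2.826
endloop
endfacet
facet normal -0.926 0.181 -0.331
outer loop
vertex 3.341 -0.705 3.218
vertex 3.429 -0.971 2.826
vertex 2.761 -2.377 3.929
endloop
endfacet
facet normal 0.599 0.717 -0.356
outer loop
vertex 3.429 -0.971 2.826
vertex 3.839 -1.083 3.291
vertex 3.757 -1.304 2.707
endloop
endfacet
facet normal -0.586 -0.309 -0.749
outer loop
vertex 3.429 -0.971 2.826
vertex 3.757 -1.304 2.707
vertex 2.761 -2.377 3.929
endloop
endfacet
facet normal 0.599 0.718 -0.356
outer loop
vertex 3.757 -1.304 2.707
vertex 3.839 -1.083 3.291
vertex 4.133 -1.507 2.93
endloop
endfacet
facet normal -0.010 -0.747 -0.664
outer loop
vertex 3.757 -1.304 2.707
vertex 4.133 -1.507 2.93
vertex 2.761 -2.377 3.929
endloop
endfacet
facet normal 0.599 0.718 -0.355
outer loop
vertex 4.133 -1.507 2.93
vertex 3.839 -1.083 3.291
vertex 4.337 -1.462 3.365
endloop
endfacet
facet normal 0.464 -0.877 -0.127
outer loop
vertex 4.133 -1.507 2.93
vertex 4.337 -1.462 3.365
vertex 2.761 -2.377 3.929
endloop
endfacet
facet normal 0.599 0.718 -0.353
outer loop
vertex 4.337 -1.462 3.365
vertex 3.839 -1.083 3.291
vertex 4.248 -1.195 3.757
endloop
endfacet
facet normal 0.558 -0.622 0.550
outer loop
vertex 4.337 -1.462 3.365
vertex 4.248 -1.195 3.757
vertex 2.761 -2.377 3.929
endloop
endfacet
facet normal -0.972 0.096 0.216
outer loop
vertex 0.747 2.688 -2.143
vertex 0.887 2.574 -1.462
vertex 0.895 3.23 -1.719
endloop
endfacet
facet normal -0.797 0.492 -0.350
outer loop
vertex 0.747 2.688 -2.143
vertex 0.895 3.23 -1.719
vertex 1.166 3.207 -2.368
endloop
endfacet
facet normal -0.526 0.057 -0.848
outer loop
vertex 0.747 2.688 -2.143
vertex 1.166 3.207 -2.368
vertex 1.327 2.537 -2.513
endloop
endfacet
facet normal -0.534 -0.606 -0.589
outer loop
vertex 0.747 2.688 -2.143
vertex 1.327 2.537 -2.513
vertex 1.154 2.146 -1.954
endloop
endfacet
facet normal -0.809 -0.584 0.069
outer loop
vertex 0.747 2.688 -2.143
vertex 1.154 2.146 -1.954
vertex 0.887 2.574 -1.462
endloop
endfacet
facet normal -0.284 0.947 -0.152
outer loop
vertex 1.166 3.207 -2.368
vertex 0.895 3.23 -1.719
vertex 1.566 3.414 -1.826
endloop
endfacet
facet normal -0.567 0.307 0.765
outer loop
vertex 0.895 3.23 -1.719
vertex 0.887 2.574 -1.462
vertex 1.393 3.023 -1.267
endloop
endfacet
facet normal -0.303 -0.794 0.527
outer loop
vertex 0.887 2.574 -1.462
vertex 1.154 2.146 -1.954
vertex 1.554 2.353 -1.412
endloop
endfacet
facet normal 0.142 -0.831 -0.537
outer loop
vertex 1.154 2.146 -1.954
vertex 1.327 2.537 -2.513
vertex 1.825 2.33 -2.061
endloop
endfacet
facet normal 0.153 0.244 -0.958
outer loop
vertex 1.327 2.537 -2.513
vertex 1.166 3.207 -2.368
vertex 1.833 2.986 -2.318
endloop
endfacet
facet normal 0.534 0.606 0.589
outer loop
vertex 1.973 2.872 -1.637
vertex 1.566 3.414 -1.826
vertex 1.393 3.023 -1.267
endloop
endfacet
facet normal 0.526 -0.057 0.848
outer loop
vertex 1.973 2.872 -1.637
vertex 1.393 3.023 -1.267
vertex 1.554 2.353 -1.412
endloop
endfacet
facet normal 0.797 -0.492 0.350
outer loop
vertex 1.973 2.872 -1.637
vertex 1.554 2.353 -1.412
vertex 1.825 2.33 -2.061
endloop
endfacet
facet normal 0.972 -0.096 -0.216
outer loop
vertex 1.973 2.872 -1.637
vertex 1.825 2.33 -2.061
vertex 1.833 2.986 -2.318
endloop
endfacet
facet normal 0.809 0.584 -0.069
outer loop
vertex 1.973 2.872 -1.637
vertex 1.833 2.986 -2.318
vertex 1.566 3.414 -1.826
endloop
endfacet
facet normal -0.142 0.831 0.537
outer loop
vertex 1.393 3.023 -1.267
vertex 1.566 3.414 -1.826
vertex 0.895 3.23 -1.719
endloop
endfacet
facet normal -0.153 -0.244 0.958
outer loop
vertex 1.554 2.353 -1.412
vertex 1.393 3.023 -1.267
vertex 0.887 2.574 -1.462
endloop
endfacet
facet normal 0.284 -0.947 0.152
outer loop
vertex 1.825 2.33 -2.061
vertex 1.554 2.353 -1.412
vertex 1.154 2.146 -1.954
endloop
endfacet
facet normal 0.567 -0.307 -0.765
outer loop
vertex 1.833 2.986 -2.318
vertex 1.825 2.33 -2.061
vertex 1.327 2.537 -2.513
endloop
endfacet
facet normal 0.303 0.794 -0.527
outer loop
vertex 1.566 3.414 -1.826
vertex 1.833 2.986 -2.318
vertex 1.166 3.207 -2.368
endloop
endfacet

endsolid


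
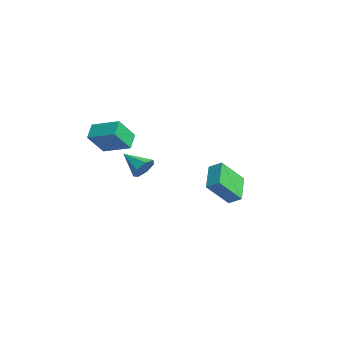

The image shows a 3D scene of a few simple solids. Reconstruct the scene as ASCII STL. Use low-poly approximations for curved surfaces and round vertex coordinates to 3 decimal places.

solid 
facet normal -0.795 0.373 0.478
outer loop
vertex -2.915 3.709 0.234
vertex -3.151 5.122 -1.26
vertex -3.451 3.143 -0.216
endloop
endfacet
facet normal 0.114 -0.682 0.722
outer loop
vertex -1.949 2.438 -1.12
vertex -2.915 3.709 0.234
vertex -3.451 3.143 -0.216
endloop
endfacet
facet normal -0.795 0.373 0.478
outer loop
vertex -3.451 3.143 -0.216
vertex -3.151 5.122 -1.26
vertex -3.687 4.556 -1.71
endloop
endfacet
facet normal -0.596 -0.628 -0.500
outer loop
vertex -3.687 4.556 -1.71
vertex -1.949 2.438 -1.12
vertex -3.451 3.143 -0.216
endloop
endfacet
facet normal 0.596 0.628 0.500
outer loop
vertex -2.915 3.709 0.234
vertex -1.649 4.417 -2.164
vertex -3.151 5.122 -1.26
endloop
endfacet
facet normal 0.114 -0.682 0.722
outer loop
vertex -1.413 3.004 -0.67
vertex -2.915 3.709 0.234
vertex -1.949 2.438 -1.12
endloop
endfacet
facet normal 0.596 0.628 0.500
outer loop
vertex -1.413 3.004 -0.67
vertex -1.649 4.417 -2.164
vertex -2.915 3.709 0.234
endloop
endfacet
facet normal -0.114 0.682 -0.722
outer loop
vertex -3.151 5.122 -1.26
vertex -1.649 4.417 -2.164
vertex -3.687 4.556 -1.71
endloop
endfacet
facet normal -0.596 -0.628 -0.500
outer loop
vertex -2.185 3.851 -2.614
vertex -1.949 2.438 -1.12
vertex -3.687 4.556 -1.71
endloop
endfacet
facet normal -0.114 0.682 -0.722
outer loop
vertex -3.687 4.556 -1.71
vertex -1.649 4.417 -2.164
vertex -2.185 3.851 -2.614
endloop
endfacet
facet normal 0.795 -0.373 -0.478
outer loop
vertex -2.185 3.851 -2.614
vertex -1.413 3.004 -0.67
vertex -1.949 2.438 -1.12
endloop
endfacet
facet normal 0.795 -0.373 -0.478
outer loop
vertex -1.649 4.417 -2.164
vertex -1.413 3.004 -0.67
vertex -2.185 3.851 -2.614
endloop
endfacet
facet normal 0.711 0.493 -0.501
outer loop
vertex 1.062 -2.482 1.891
vertex 0.558 -1.922 1.727
vertex 1.028 -1.983 2.334
endloop
endfacet
facet normal 0.354 -0.607 0.711
outer loop
vertex 1.062 -2.482 1.891
vertex 1.028 -1.983 2.334
vertex -0.558 -2.698 2.513
endloop
endfacet
facet normal 0.710 0.495 -0.500
outer loop
vertex 1.028 -1.983 2.334
vertex 0.558 -1.922 1.727
vertex 0.64 -1.439 2.321
endloop
endfacet
facet normal 0.077 0.079 0.994
outer loop
vertex 1.028 -1.983 2.334
vertex 0.64 -1.439 2.321
vertex -0.558 -2.698 2.513
endloop
endfacet
facet normal 0.711 0.494 -0.500
outer loop
vertex 0.64 -1.439 2.321
vertex 0.558 -1.922 1.727
vertex 0.191 -1.259 1.86
endloop
endfacet
facet normal -0.476 0.557 0.681
outer loop
vertex 0.64 -1.439 2.321
vertex 0.191 -1.259 1.86
vertex -0.558 -2.698 2.513
endloop
endfacet
facet normal 0.711 0.494 -0.500
outer loop
vertex 0.191 -1.259 1.86
vertex 0.558 -1.922 1.727
vertex 0.018 -1.578 1.299
endloop
endfacet
facet normal -0.885 0.465 0.009
outer loop
vertex 0.191 -1.259 1.86
vertex 0.018 -1.578 1.299
vertex -0.558 -2.698 2.513
endloop
endfacet
facet normal 0.711 0.493 -0.501
outer loop
vertex 0.018 -1.578 1.299
vertex 0.558 -1.922 1.727
vertex 0.252 -2.157 1.061
endloop
endfacet
facet normal -0.845 -0.128 -0.519
outer loop
vertex 0.018 -1.578 1.299
vertex 0.252 -2.157 1.061
vertex -0.558 -2.698 2.513
endloop
endfacet
facet normal 0.711 0.493 -0.501
outer loop
vertex 0.252 -2.157 1.061
vertex 0.558 -1.922 1.727
vertex 0.716 -2.559 1.324
endloop
endfacet
facet normal -0.385 -0.774 -0.503
outer loop
vertex 0.252 -2.157 1.061
vertex 0.716 -2.559 1.324
vertex -0.558 -2.698 2.513
endloop
endfacet
facet normal 0.711 0.493 -0.501
outer loop
vertex 0.716 -2.559 1.324
vertex 0.558 -1.922 1.727
vertex 1.062 -2.482 1.891
endloop
endfacet
facet normal 0.148 -0.988 0.044
outer loop
vertex 0.716 -2.559 1.324
vertex 1.062 -2.482 1.891
vertex -0.558 -2.698 2.513
endloop
endfacet
facet normal -0.688 -0.663 -0.297
outer loop
vertex -3.149 -3.925 2.948
vertex -3.903 -3.434 3.599
vertex -3.589 -2.891 1.659
endloop
endfacet
facet normal 0.678 -0.443 -0.587
outer loop
vertex -2.377 -1.726 2.181
vertex -3.149 -3.925 2.948
vertex -3.589 -2.891 1.659
endloop
endfacet
facet normal -0.688 -0.662 -0.297
outer loop
vertex -3.589 -2.891 1.659
vertex -3.903 -3.434 3.599
vertex -4.342 -2.4 2.31
endloop
endfacet
facet normal -0.257 0.605 -0.754
outer loop
vertex -4.342 -2.4 2.31
vertex -2.377 -1.726 2.181
vertex -3.589 -2.891 1.659
endloop
endfacet
facet normal 0.257 -0.605 0.754
outer loop
vertex -3.149 -3.925 2.948
vertex -2.691 -2.269 4.121
vertex -3.903 -3.434 3.599
endloop
endfacet
facet normal 0.679 -0.443 -0.586
outer loop
vertex -1.938 -2.76 3.47
vertex -3.149 -3.925 2.948
vertex -2.377 -1.726 2.181
endloop
endfacet
facet normal 0.257 -0.605 0.754
outer loop
vertex -1.938 -2.76 3.47
vertex -2.691 -2.269 4.121
vertex -3.149 -3.925 2.948
endloop
endfacet
facet normal -0.678 0.443 0.586
outer loop
vertex -3.903 -3.434 3.599
vertex -2.691 -2.269 4.121
vertex -4.342 -2.4 2.31
endloop
endfacet
facet normal -0.257 0.605 -0.754
outer loop
vertex -3.131 -1.235 2.832
vertex -2.377 -1.726 2.181
vertex -4.342 -2.4 2.31
endloop
endfacet
facet normal -0.678 0.442 0.586
outer loop
vertex -4.342 -2.4 2.31
vertex -2.691 -2.269 4.121
vertex -3.131 -1.235 2.832
endloop
endfacet
facet normal 0.688 0.662 0.297
outer loop
vertex -3.131 -1.235 2.832
vertex -1.938 -2.76 3.47
vertex -2.377 -1.726 2.181
endloop
endfacet
facet normal 0.688 0.662 0.296
outer loop
vertex -2.691 -2.269 4.121
vertex -1.938 -2.76 3.47
vertex -3.131 -1.235 2.832
endloop
endfacet

endsolid


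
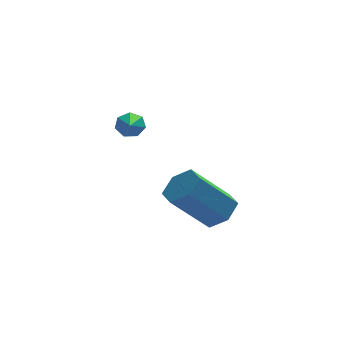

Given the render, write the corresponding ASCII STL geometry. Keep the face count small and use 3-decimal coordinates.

solid 
facet normal 0.152 0.887 -0.436
outer loop
vertex -1.671 3.716 2.201
vertex -1.88 3.969 2.643
vertex -1.357 3.83 2.543
endloop
endfacet
facet normal 0.678 -0.601 -0.422
outer loop
vertex -1.671 3.716 2.201
vertex -1.357 3.83 2.543
vertex -2.18 2.231 3.497
endloop
endfacet
facet normal 0.153 0.888 -0.435
outer loop
vertex -1.357 3.83 2.543
vertex -1.88 3.969 2.643
vertex -1.437 4.048 2.96
endloop
endfacet
facet normal 0.907 -0.277 0.319
outer loop
vertex -1.357 3.83 2.543
vertex -1.437 4.048 2.96
vertex -2.18 2.231 3.497
endloop
endfacet
facet normal 0.153 0.887 -0.435
outer loop
vertex -1.437 4.048 2.96
vertex -1.88 3.969 2.643
vertex -1.851 4.207 3.138
endloop
endfacet
facet normal 0.423 0.093 0.901
outer loop
vertex -1.437 4.048 2.96
vertex -1.851 4.207 3.138
vertex -2.18 2.231 3.497
endloop
endfacet
facet normal 0.154 0.887 -0.435
outer loop
vertex -1.851 4.207 3.138
vertex -1.88 3.969 2.643
vertex -2.286 4.187 2.943
endloop
endfacet
facet normal -0.407 0.228 0.884
outer loop
vertex -1.851 4.207 3.138
vertex -2.286 4.187 2.943
vertex -2.18 2.231 3.497
endloop
endfacet
facet normal 0.153 0.886 -0.437
outer loop
vertex -2.286 4.187 2.943
vertex -1.88 3.969 2.643
vertex -2.415 4.002 2.522
endloop
endfacet
facet normal -0.959 0.028 0.282
outer loop
vertex -2.286 4.187 2.943
vertex -2.415 4.002 2.522
vertex -2.18 2.231 3.497
endloop
endfacet
facet normal 0.153 0.887 -0.435
outer loop
vertex -2.415 4.002 2.522
vertex -1.88 3.969 2.643
vertex -2.142 3.793 2.192
endloop
endfacet
facet normal -0.818 -0.357 -0.451
outer loop
vertex -2.415 4.002 2.522
vertex -2.142 3.793 2.192
vertex -2.18 2.231 3.497
endloop
endfacet
facet normal 0.153 0.887 -0.435
outer loop
vertex -2.142 3.793 2.192
vertex -1.88 3.969 2.643
vertex -1.671 3.716 2.201
endloop
endfacet
facet normal -0.090 -0.637 -0.765
outer loop
vertex -2.142 3.793 2.192
vertex -1.671 3.716 2.201
vertex -2.18 2.231 3.497
endloop
endfacet
facet normal 0.681 0.087 -0.727
outer loop
vertex 0.77 0.012 1.052
vertex 0.33 -0.464 0.583
vertex 0.215 0.328 0.57
endloop
endfacet
facet normal 0.235 0.915 0.329
outer loop
vertex 0.77 0.012 1.052
vertex 0.215 0.328 0.57
vertex -0.57 -0.16 2.485
endloop
endfacet
facet normal 0.234 0.915 0.329
outer loop
vertex -0.57 -0.16 2.485
vertex 0.215 0.328 0.57
vertex -1.126 0.155 2.004
endloop
endfacet
facet normal -0.680 -0.088 0.728
outer loop
vertex -0.57 -0.16 2.485
vertex -1.126 0.155 2.004
vertex -1.01 -0.636 2.017
endloop
endfacet
facet normal 0.680 0.087 -0.728
outer loop
vertex 0.215 0.328 0.57
vertex 0.33 -0.464 0.583
vertex -0.225 -0.148 0.102
endloop
endfacet
facet normal -0.485 0.799 -0.357
outer loop
vertex 0.215 0.328 0.57
vertex -0.225 -0.148 0.102
vertex -1.126 0.155 2.004
endloop
endfacet
facet normal -0.484 0.799 -0.357
outer loop
vertex -1.126 0.155 2.004
vertex -0.225 -0.148 0.102
vertex -1.566 -0.321 1.535
endloop
endfacet
facet normal -0.680 -0.088 0.728
outer loop
vertex -1.126 0.155 2.004
vertex -1.566 -0.321 1.535
vertex -1.01 -0.636 2.017
endloop
endfacet
facet normal 0.680 0.087 -0.728
outer loop
vertex -0.225 -0.148 0.102
vertex 0.33 -0.464 0.583
vertex -0.11 -0.94 0.115
endloop
endfacet
facet normal -0.718 -0.116 -0.686
outer loop
vertex -0.225 -0.148 0.102
vertex -0.11 -0.94 0.115
vertex -1.566 -0.321 1.535
endloop
endfacet
facet normal -0.718 -0.117 -0.686
outer loop
vertex -1.566 -0.321 1.535
vertex -0.11 -0.94 0.115
vertex -1.45 -1.112 1.548
endloop
endfacet
facet normal -0.680 -0.088 0.728
outer loop
vertex -1.566 -0.321 1.535
vertex -1.45 -1.112 1.548
vertex -1.01 -0.636 2.017
endloop
endfacet
facet normal 0.680 0.088 -0.728
outer loop
vertex -0.11 -0.94 0.115
vertex 0.33 -0.464 0.583
vertex 0.446 -1.255 0.596
endloop
endfacet
facet normal -0.234 -0.915 -0.329
outer loop
vertex -0.11 -0.94 0.115
vertex 0.446 -1.255 0.596
vertex -1.45 -1.112 1.548
endloop
endfacet
facet normal -0.234 -0.915 -0.330
outer loop
vertex -1.45 -1.112 1.548
vertex 0.446 -1.255 0.596
vertex -0.895 -1.428 2.03
endloop
endfacet
facet normal -0.681 -0.087 0.727
outer loop
vertex -1.45 -1.112 1.548
vertex -0.895 -1.428 2.03
vertex -1.01 -0.636 2.017
endloop
endfacet
facet normal 0.680 0.088 -0.728
outer loop
vertex 0.446 -1.255 0.596
vertex 0.33 -0.464 0.583
vertex 0.886 -0.779 1.065
endloop
endfacet
facet normal 0.484 -0.799 0.357
outer loop
vertex 0.446 -1.255 0.596
vertex 0.886 -0.779 1.065
vertex -0.895 -1.428 2.03
endloop
endfacet
facet normal 0.484 -0.799 0.357
outer loop
vertex -0.895 -1.428 2.03
vertex 0.886 -0.779 1.065
vertex -0.455 -0.952 2.498
endloop
endfacet
facet normal -0.680 -0.087 0.728
outer loop
vertex -0.895 -1.428 2.03
vertex -0.455 -0.952 2.498
vertex -1.01 -0.636 2.017
endloop
endfacet
facet normal 0.680 0.088 -0.728
outer loop
vertex 0.886 -0.779 1.065
vertex 0.33 -0.464 0.583
vertex 0.77 0.012 1.052
endloop
endfacet
facet normal 0.718 0.117 0.686
outer loop
vertex 0.886 -0.779 1.065
vertex 0.77 0.012 1.052
vertex -0.455 -0.952 2.498
endloop
endfacet
facet normal 0.719 0.116 0.686
outer loop
vertex -0.455 -0.952 2.498
vertex 0.77 0.012 1.052
vertex -0.57 -0.16 2.485
endloop
endfacet
facet normal -0.680 -0.087 0.728
outer loop
vertex -0.455 -0.952 2.498
vertex -0.57 -0.16 2.485
vertex -1.01 -0.636 2.017
endloop
endfacet

endsolid


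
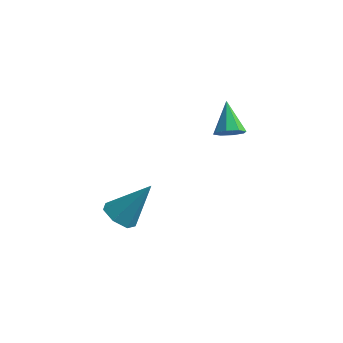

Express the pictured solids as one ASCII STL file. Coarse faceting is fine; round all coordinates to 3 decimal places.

solid 
facet normal 0.347 -0.664 -0.663
outer loop
vertex -0.264 -0.2 0.731
vertex -0.682 -0.014 0.326
vertex -0.11 0.149 0.462
endloop
endfacet
facet normal 0.689 0.226 0.688
outer loop
vertex -0.264 -0.2 0.731
vertex -0.11 0.149 0.462
vertex -1.178 0.934 1.274
endloop
endfacet
facet normal 0.347 -0.663 -0.663
outer loop
vertex -0.11 0.149 0.462
vertex -0.682 -0.014 0.326
vertex -0.29 0.403 0.114
endloop
endfacet
facet normal 0.668 0.722 0.181
outer loop
vertex -0.11 0.149 0.462
vertex -0.29 0.403 0.114
vertex -1.178 0.934 1.274
endloop
endfacet
facet normal 0.347 -0.663 -0.663
outer loop
vertex -0.29 0.403 0.114
vertex -0.682 -0.014 0.326
vertex -0.7 0.412 -0.11
endloop
endfacet
facet normal 0.180 0.939 -0.292
outer loop
vertex -0.29 0.403 0.114
vertex -0.7 0.412 -0.11
vertex -1.178 0.934 1.274
endloop
endfacet
facet normal 0.346 -0.664 -0.663
outer loop
vertex -0.7 0.412 -0.11
vertex -0.682 -0.014 0.326
vertex -1.099 0.172 -0.078
endloop
endfacet
facet normal -0.486 0.749 -0.450
outer loop
vertex -0.7 0.412 -0.11
vertex -1.099 0.172 -0.078
vertex -1.178 0.934 1.274
endloop
endfacet
facet normal 0.348 -0.662 -0.664
outer loop
vertex -1.099 0.172 -0.078
vertex -0.682 -0.014 0.326
vertex -1.253 -0.178 0.19
endloop
endfacet
facet normal -0.944 0.261 -0.202
outer loop
vertex -1.099 0.172 -0.078
vertex -1.253 -0.178 0.19
vertex -1.178 0.934 1.274
endloop
endfacet
facet normal 0.348 -0.663 -0.662
outer loop
vertex -1.253 -0.178 0.19
vertex -0.682 -0.014 0.326
vertex -1.073 -0.431 0.538
endloop
endfacet
facet normal -0.922 -0.236 0.306
outer loop
vertex -1.253 -0.178 0.19
vertex -1.073 -0.431 0.538
vertex -1.178 0.934 1.274
endloop
endfacet
facet normal 0.348 -0.663 -0.663
outer loop
vertex -1.073 -0.431 0.538
vertex -0.682 -0.014 0.326
vertex -0.663 -0.44 0.762
endloop
endfacet
facet normal -0.435 -0.453 0.778
outer loop
vertex -1.073 -0.431 0.538
vertex -0.663 -0.44 0.762
vertex -1.178 0.934 1.274
endloop
endfacet
facet normal 0.347 -0.663 -0.663
outer loop
vertex -0.663 -0.44 0.762
vertex -0.682 -0.014 0.326
vertex -0.264 -0.2 0.731
endloop
endfacet
facet normal 0.231 -0.263 0.937
outer loop
vertex -0.663 -0.44 0.762
vertex -0.264 -0.2 0.731
vertex -1.178 0.934 1.274
endloop
endfacet
facet normal -0.511 -0.383 -0.770
outer loop
vertex -2.631 -4.836 -1.801
vertex -3.156 -4.339 -1.7
vertex -2.56 -4.292 -2.119
endloop
endfacet
facet normal 0.975 -0.192 -0.111
outer loop
vertex -2.631 -4.836 -1.801
vertex -2.56 -4.292 -2.119
vertex -2.224 -3.641 -0.3
endloop
endfacet
facet normal -0.511 -0.383 -0.770
outer loop
vertex -2.56 -4.292 -2.119
vertex -3.156 -4.339 -1.7
vertex -2.938 -3.784 -2.121
endloop
endfacet
facet normal 0.755 0.561 -0.340
outer loop
vertex -2.56 -4.292 -2.119
vertex -2.938 -3.784 -2.121
vertex -2.224 -3.641 -0.3
endloop
endfacet
facet normal -0.513 -0.382 -0.769
outer loop
vertex -2.938 -3.784 -2.121
vertex -3.156 -4.339 -1.7
vertex -3.48 -3.693 -1.805
endloop
endfacet
facet normal 0.098 0.988 -0.116
outer loop
vertex -2.938 -3.784 -2.121
vertex -3.48 -3.693 -1.805
vertex -2.224 -3.641 -0.3
endloop
endfacet
facet normal -0.512 -0.382 -0.769
outer loop
vertex -3.48 -3.693 -1.805
vertex -3.156 -4.339 -1.7
vertex -3.778 -4.089 -1.41
endloop
endfacet
facet normal -0.503 0.770 0.393
outer loop
vertex -3.48 -3.693 -1.805
vertex -3.778 -4.089 -1.41
vertex -2.224 -3.641 -0.3
endloop
endfacet
facet normal -0.512 -0.384 -0.768
outer loop
vertex -3.778 -4.089 -1.41
vertex -3.156 -4.339 -1.7
vertex -3.607 -4.672 -1.233
endloop
endfacet
facet normal -0.593 0.070 0.802
outer loop
vertex -3.778 -4.089 -1.41
vertex -3.607 -4.672 -1.233
vertex -2.224 -3.641 -0.3
endloop
endfacet
facet normal -0.512 -0.383 -0.768
outer loop
vertex -3.607 -4.672 -1.233
vertex -3.156 -4.339 -1.7
vertex -3.097 -5.005 -1.407
endloop
endfacet
facet normal -0.107 -0.584 0.804
outer loop
vertex -3.607 -4.672 -1.233
vertex -3.097 -5.005 -1.407
vertex -2.224 -3.641 -0.3
endloop
endfacet
facet normal -0.511 -0.384 -0.769
outer loop
vertex -3.097 -5.005 -1.407
vertex -3.156 -4.339 -1.7
vertex -2.631 -4.836 -1.801
endloop
endfacet
facet normal 0.591 -0.701 0.398
outer loop
vertex -3.097 -5.005 -1.407
vertex -2.631 -4.836 -1.801
vertex -2.224 -3.641 -0.3
endloop
endfacet

endsolid
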